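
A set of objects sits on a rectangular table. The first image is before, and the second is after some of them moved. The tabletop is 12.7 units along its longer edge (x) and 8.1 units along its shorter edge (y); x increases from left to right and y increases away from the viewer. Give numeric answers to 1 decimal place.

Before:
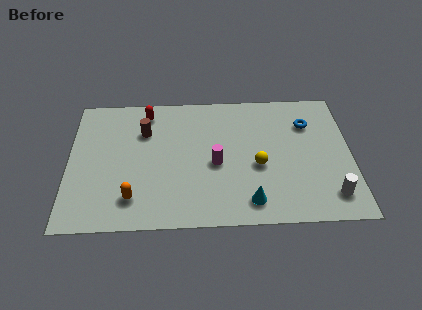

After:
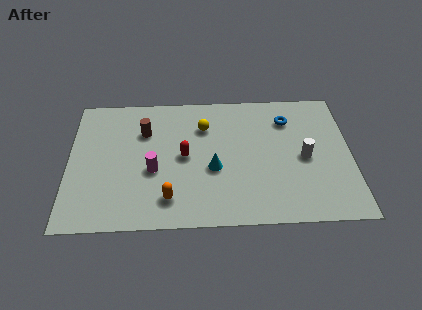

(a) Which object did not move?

the brown cylinder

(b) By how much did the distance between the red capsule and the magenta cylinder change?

-2.9

The distance was about 4.5 in the first image and 1.6 in the second, so they moved 2.9 units closer together.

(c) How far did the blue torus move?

0.9

From (10.8, 5.9) to (9.9, 6.2), the blue torus covered √(0.9² + 0.3²) ≈ 0.9 units.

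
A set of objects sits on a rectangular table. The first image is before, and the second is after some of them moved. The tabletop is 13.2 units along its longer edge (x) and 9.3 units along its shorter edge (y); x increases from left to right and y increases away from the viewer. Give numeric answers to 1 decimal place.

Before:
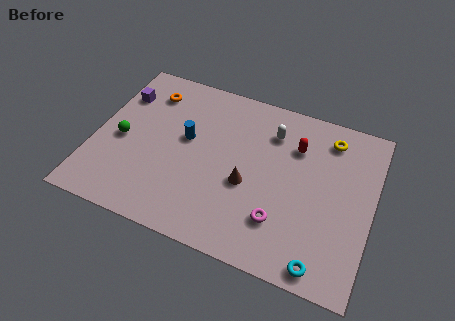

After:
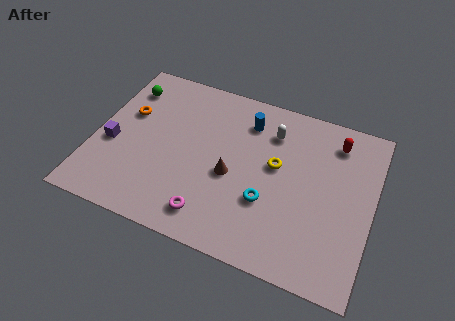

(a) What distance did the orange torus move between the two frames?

1.8

From (2.2, 7.4) to (1.4, 5.8), the orange torus covered √(0.8² + 1.6²) ≈ 1.8 units.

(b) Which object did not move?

the white capsule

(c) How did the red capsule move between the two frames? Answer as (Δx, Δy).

(1.8, 0.9)

The red capsule started near (9.4, 6.7) and ended near (11.2, 7.6).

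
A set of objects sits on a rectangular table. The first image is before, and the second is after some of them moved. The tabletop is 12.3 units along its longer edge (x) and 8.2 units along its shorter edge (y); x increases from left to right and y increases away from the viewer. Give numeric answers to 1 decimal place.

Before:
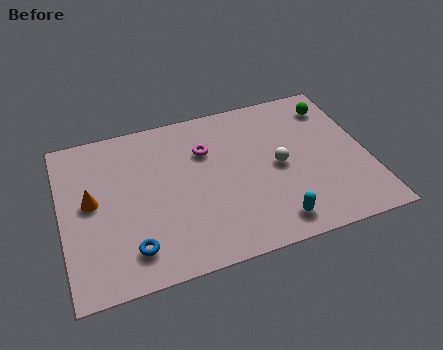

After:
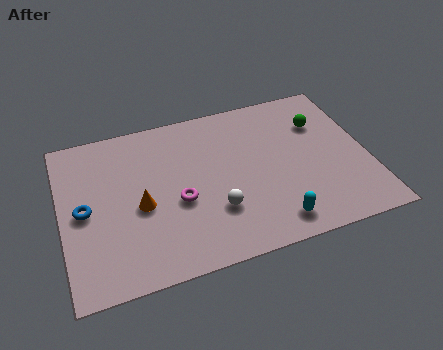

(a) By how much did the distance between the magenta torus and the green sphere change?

+1.1

Before: roughly 5.4 units apart; after: 6.5. That's 1.1 units further apart.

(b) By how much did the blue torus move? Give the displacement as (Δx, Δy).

(-1.7, 2.4)

From the two frames, the blue torus sits at roughly (2.6, 1.6) before and (0.9, 4.0) after.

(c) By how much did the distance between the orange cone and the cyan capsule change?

-2.1

Before: roughly 7.7 units apart; after: 5.6. That's 2.1 units closer together.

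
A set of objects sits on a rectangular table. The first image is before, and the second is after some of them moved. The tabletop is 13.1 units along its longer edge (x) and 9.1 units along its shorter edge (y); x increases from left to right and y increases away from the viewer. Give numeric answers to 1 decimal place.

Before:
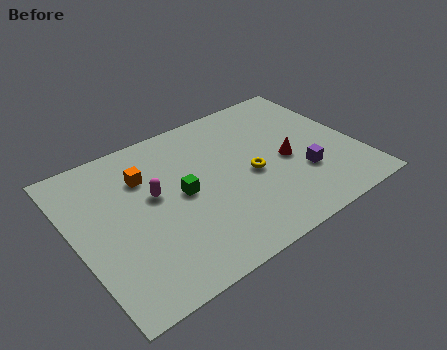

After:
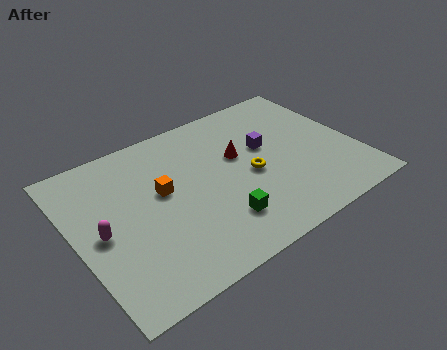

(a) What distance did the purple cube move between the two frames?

2.8

The purple cube moved from about (10.3, 2.9) to (9.1, 5.4), a distance of √(1.2² + 2.5²) ≈ 2.8.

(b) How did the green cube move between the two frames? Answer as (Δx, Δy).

(1.3, -2.4)

From the two frames, the green cube sits at roughly (4.9, 4.6) before and (6.2, 2.2) after.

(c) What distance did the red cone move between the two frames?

2.4

From (9.8, 4.1) to (7.8, 5.5), the red cone covered √(2.0² + 1.4²) ≈ 2.4 units.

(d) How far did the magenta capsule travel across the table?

2.8

The magenta capsule was near (3.7, 5.2) before and (1.1, 4.3) after, so it travelled √(2.6² + 0.9²) ≈ 2.8 units.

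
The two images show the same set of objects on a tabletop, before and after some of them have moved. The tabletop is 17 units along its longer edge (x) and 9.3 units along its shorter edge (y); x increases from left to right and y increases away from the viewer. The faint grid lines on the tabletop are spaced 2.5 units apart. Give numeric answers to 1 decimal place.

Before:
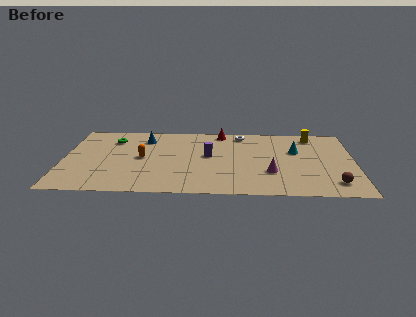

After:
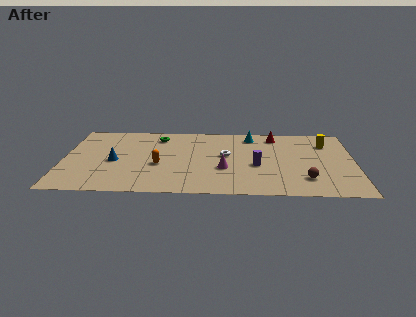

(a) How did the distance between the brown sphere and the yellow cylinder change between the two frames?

-1.4

They were about 6.4 units apart before and 5.0 after — 1.4 units closer together.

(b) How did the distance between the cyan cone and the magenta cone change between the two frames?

+1.5

Before: roughly 3.3 units apart; after: 4.8. That's 1.5 units further apart.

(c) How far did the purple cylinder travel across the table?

3.0

The purple cylinder moved from about (8.5, 5.1) to (11.3, 3.9), a distance of √(2.8² + 1.2²) ≈ 3.0.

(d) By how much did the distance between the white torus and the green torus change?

-3.0

The distance was about 7.7 in the first image and 4.7 in the second, so they moved 3.0 units closer together.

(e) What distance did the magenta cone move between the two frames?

2.7

From (12.1, 3.0) to (9.4, 3.4), the magenta cone covered √(2.7² + 0.4²) ≈ 2.7 units.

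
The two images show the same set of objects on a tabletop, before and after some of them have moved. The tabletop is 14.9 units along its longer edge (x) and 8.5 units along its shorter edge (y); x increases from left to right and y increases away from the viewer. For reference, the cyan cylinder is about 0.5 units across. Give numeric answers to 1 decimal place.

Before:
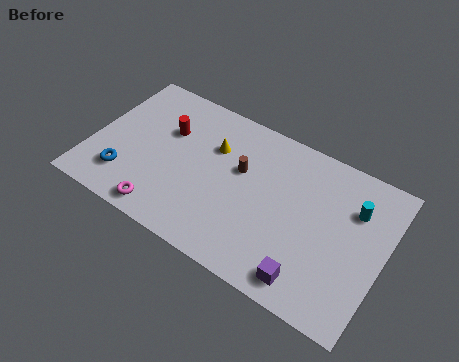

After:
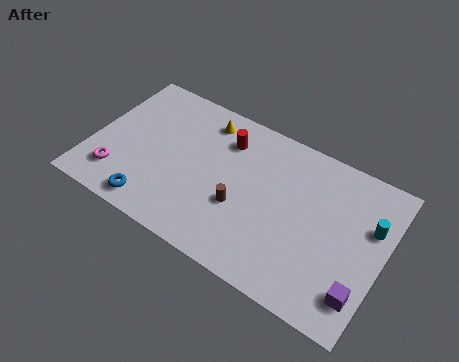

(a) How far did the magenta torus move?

2.8

The magenta torus was near (4.2, 1.0) before and (1.6, 1.9) after, so it travelled √(2.6² + 0.9²) ≈ 2.8 units.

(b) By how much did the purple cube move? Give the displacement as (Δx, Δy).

(2.5, 0.6)

The purple cube started near (11.6, 1.2) and ended near (14.1, 1.8).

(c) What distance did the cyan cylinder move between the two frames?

1.0

From (13.2, 6.0) to (14.1, 5.5), the cyan cylinder covered √(0.9² + 0.5²) ≈ 1.0 units.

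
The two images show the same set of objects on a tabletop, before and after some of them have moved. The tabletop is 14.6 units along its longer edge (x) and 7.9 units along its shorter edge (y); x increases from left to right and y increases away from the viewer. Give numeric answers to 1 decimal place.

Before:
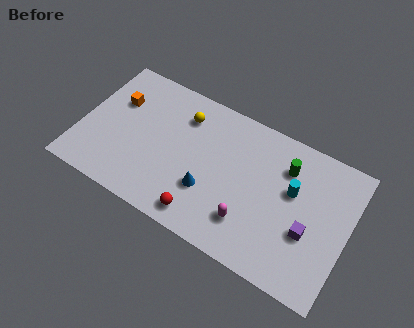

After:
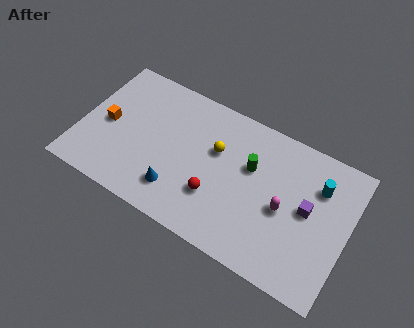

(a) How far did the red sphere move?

1.5

From (7.1, 1.1) to (7.6, 2.5), the red sphere covered √(0.5² + 1.4²) ≈ 1.5 units.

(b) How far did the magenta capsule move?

2.3

The magenta capsule moved from about (9.5, 2.0) to (11.2, 3.6), a distance of √(1.7² + 1.6²) ≈ 2.3.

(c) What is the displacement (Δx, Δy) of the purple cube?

(-0.2, 1.2)

The purple cube was at about (12.6, 3.0) and moved to about (12.4, 4.2).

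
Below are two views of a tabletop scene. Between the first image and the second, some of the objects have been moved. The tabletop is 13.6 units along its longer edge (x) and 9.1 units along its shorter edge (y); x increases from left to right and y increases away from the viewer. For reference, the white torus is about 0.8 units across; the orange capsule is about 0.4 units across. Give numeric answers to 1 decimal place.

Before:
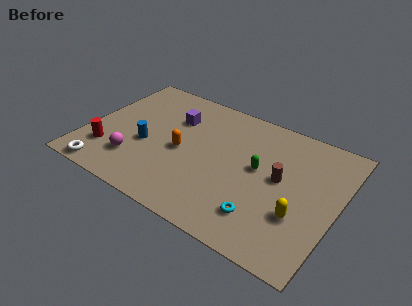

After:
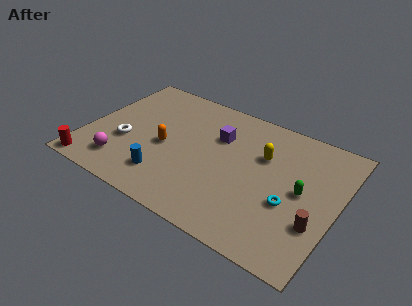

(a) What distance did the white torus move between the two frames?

2.7

The white torus moved from about (1.6, 0.8) to (2.2, 3.4), a distance of √(0.6² + 2.6²) ≈ 2.7.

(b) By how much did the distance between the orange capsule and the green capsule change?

+3.2

Before: roughly 4.2 units apart; after: 7.4. That's 3.2 units further apart.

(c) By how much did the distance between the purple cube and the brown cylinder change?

+0.4

The distance was about 6.3 in the first image and 6.7 in the second, so they moved 0.4 units further apart.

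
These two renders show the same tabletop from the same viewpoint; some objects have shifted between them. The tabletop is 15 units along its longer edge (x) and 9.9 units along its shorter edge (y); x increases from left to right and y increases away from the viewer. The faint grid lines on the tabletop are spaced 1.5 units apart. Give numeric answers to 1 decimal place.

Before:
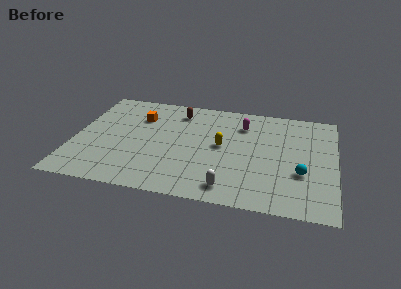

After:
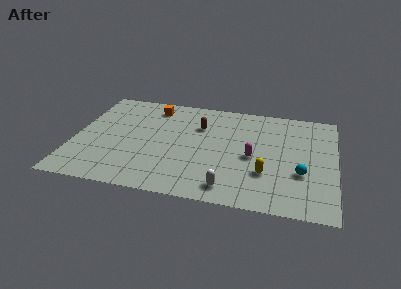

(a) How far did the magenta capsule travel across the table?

3.1

The magenta capsule was near (9.6, 7.5) before and (10.3, 4.5) after, so it travelled √(0.7² + 3.0²) ≈ 3.1 units.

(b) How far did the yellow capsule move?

3.3

The yellow capsule was near (8.5, 5.2) before and (11.1, 3.1) after, so it travelled √(2.6² + 2.1²) ≈ 3.3 units.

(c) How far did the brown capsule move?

1.8

The brown capsule moved from about (5.8, 8.1) to (7.1, 6.9), a distance of √(1.3² + 1.2²) ≈ 1.8.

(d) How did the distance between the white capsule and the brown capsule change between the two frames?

-1.6

The distance was about 7.5 in the first image and 5.9 in the second, so they moved 1.6 units closer together.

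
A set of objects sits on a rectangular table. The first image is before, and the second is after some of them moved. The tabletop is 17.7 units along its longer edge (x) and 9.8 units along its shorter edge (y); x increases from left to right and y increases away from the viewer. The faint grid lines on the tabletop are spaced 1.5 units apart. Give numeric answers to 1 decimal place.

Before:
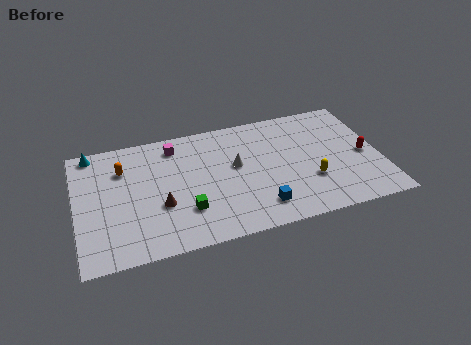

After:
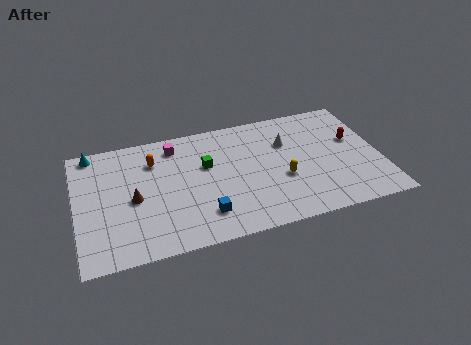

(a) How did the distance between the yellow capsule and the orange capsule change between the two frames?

-3.3

The distance was about 11.4 in the first image and 8.1 in the second, so they moved 3.3 units closer together.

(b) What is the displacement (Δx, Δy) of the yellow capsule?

(-1.6, 0.6)

The yellow capsule started near (13.5, 3.2) and ended near (11.9, 3.8).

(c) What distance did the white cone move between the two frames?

3.3

From (9.3, 5.6) to (12.4, 6.7), the white cone covered √(3.1² + 1.1²) ≈ 3.3 units.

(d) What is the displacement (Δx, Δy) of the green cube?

(1.4, 3.3)

The green cube started near (6.2, 2.8) and ended near (7.6, 6.1).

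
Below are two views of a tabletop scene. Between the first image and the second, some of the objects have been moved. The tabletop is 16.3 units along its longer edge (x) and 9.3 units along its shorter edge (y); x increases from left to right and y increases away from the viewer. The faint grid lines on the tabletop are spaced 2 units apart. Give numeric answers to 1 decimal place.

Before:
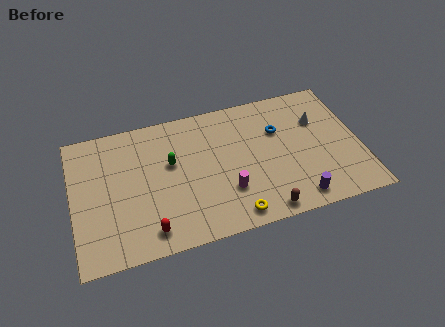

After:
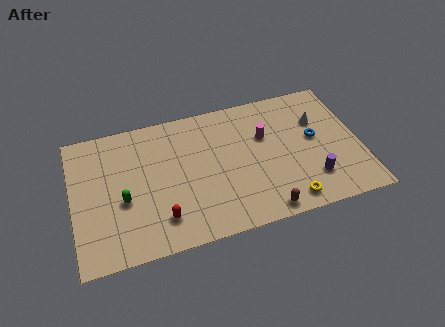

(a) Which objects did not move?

the white cone and the brown capsule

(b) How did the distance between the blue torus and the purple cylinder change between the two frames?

-2.2

The distance was about 5.0 in the first image and 2.8 in the second, so they moved 2.2 units closer together.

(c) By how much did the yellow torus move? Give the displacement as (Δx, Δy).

(3.1, 0.1)

From the two frames, the yellow torus sits at roughly (8.8, 1.1) before and (11.9, 1.2) after.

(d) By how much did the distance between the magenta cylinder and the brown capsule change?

+2.4

Before: roughly 2.7 units apart; after: 5.1. That's 2.4 units further apart.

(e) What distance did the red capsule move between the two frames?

0.9

From (4.1, 1.4) to (4.8, 2.0), the red capsule covered √(0.7² + 0.6²) ≈ 0.9 units.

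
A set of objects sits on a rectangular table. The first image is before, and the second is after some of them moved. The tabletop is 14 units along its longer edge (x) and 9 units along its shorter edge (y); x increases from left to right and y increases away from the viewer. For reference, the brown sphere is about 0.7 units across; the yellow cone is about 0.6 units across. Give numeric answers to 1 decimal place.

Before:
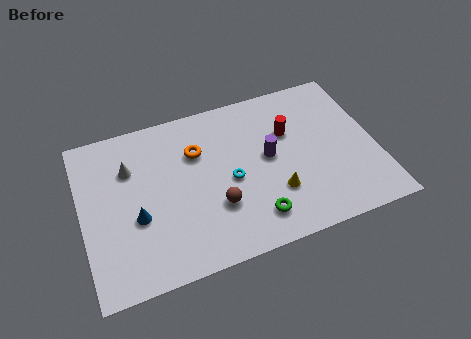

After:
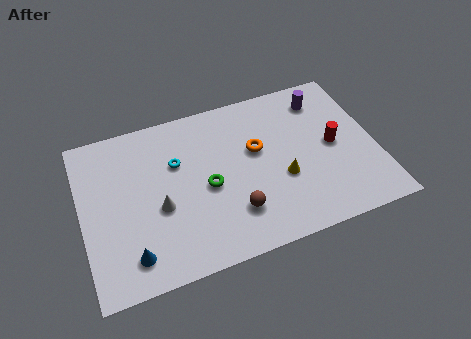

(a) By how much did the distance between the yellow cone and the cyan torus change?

+3.0

Before: roughly 2.4 units apart; after: 5.4. That's 3.0 units further apart.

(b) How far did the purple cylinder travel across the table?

3.8

The purple cylinder was near (8.9, 4.8) before and (11.8, 7.3) after, so it travelled √(2.9² + 2.5²) ≈ 3.8 units.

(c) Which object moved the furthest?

the purple cylinder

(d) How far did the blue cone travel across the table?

1.9

The blue cone moved from about (2.5, 3.5) to (2.1, 1.6), a distance of √(0.4² + 1.9²) ≈ 1.9.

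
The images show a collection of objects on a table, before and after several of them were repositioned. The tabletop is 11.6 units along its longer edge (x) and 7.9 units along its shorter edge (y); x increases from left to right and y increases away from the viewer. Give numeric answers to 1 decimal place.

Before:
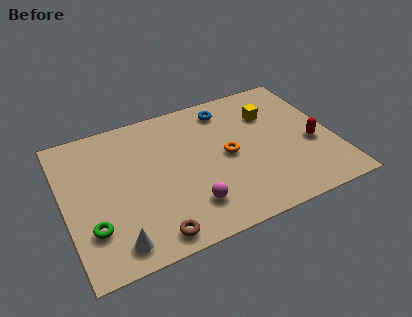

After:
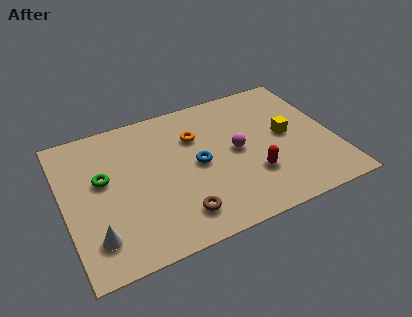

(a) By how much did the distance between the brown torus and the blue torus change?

-4.3

They were about 6.9 units apart before and 2.6 after — 4.3 units closer together.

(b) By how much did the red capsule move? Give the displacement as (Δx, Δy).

(-2.7, -0.8)

The red capsule started near (10.6, 3.2) and ended near (7.9, 2.4).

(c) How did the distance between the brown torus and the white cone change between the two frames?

+2.0

They were about 1.5 units apart before and 3.5 after — 2.0 units further apart.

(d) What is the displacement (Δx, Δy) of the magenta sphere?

(2.3, 2.2)

The magenta sphere was at about (5.1, 1.8) and moved to about (7.4, 4.0).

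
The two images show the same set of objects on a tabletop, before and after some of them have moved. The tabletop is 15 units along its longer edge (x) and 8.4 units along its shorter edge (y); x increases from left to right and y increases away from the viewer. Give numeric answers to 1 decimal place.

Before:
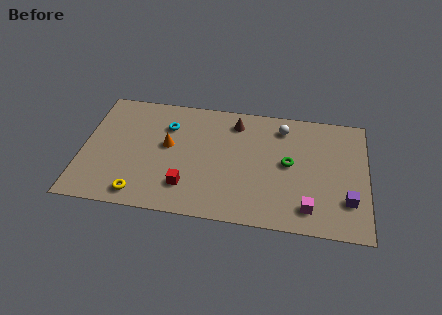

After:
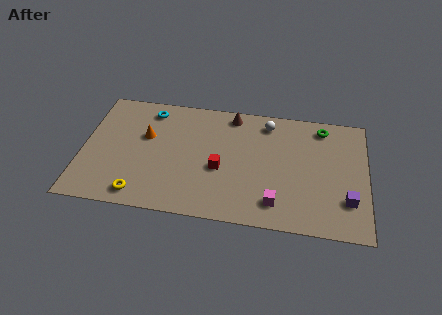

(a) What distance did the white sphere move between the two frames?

0.8

The white sphere was near (10.5, 6.9) before and (9.7, 7.1) after, so it travelled √(0.8² + 0.2²) ≈ 0.8 units.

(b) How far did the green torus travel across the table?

3.3

From (10.9, 4.4) to (12.6, 7.2), the green torus covered √(1.7² + 2.8²) ≈ 3.3 units.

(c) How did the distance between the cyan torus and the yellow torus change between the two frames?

+0.9

The distance was about 5.1 in the first image and 6.0 in the second, so they moved 0.9 units further apart.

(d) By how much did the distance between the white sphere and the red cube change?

-2.6

They were about 6.9 units apart before and 4.3 after — 2.6 units closer together.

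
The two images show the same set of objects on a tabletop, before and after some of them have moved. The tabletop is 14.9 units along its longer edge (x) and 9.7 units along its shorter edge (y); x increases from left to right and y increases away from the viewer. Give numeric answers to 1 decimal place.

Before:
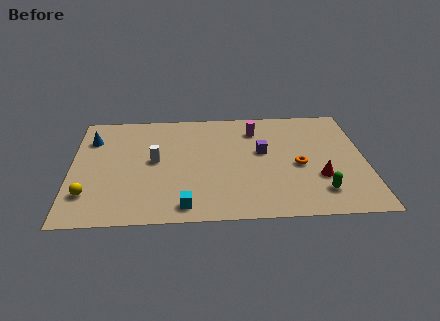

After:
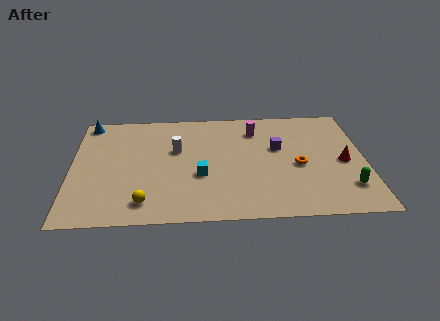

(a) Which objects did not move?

the orange torus and the magenta cylinder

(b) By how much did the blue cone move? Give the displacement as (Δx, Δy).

(-0.2, 1.5)

The blue cone started near (1.0, 7.2) and ended near (0.8, 8.7).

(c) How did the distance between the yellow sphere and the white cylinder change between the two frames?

+0.4

Before: roughly 4.3 units apart; after: 4.7. That's 0.4 units further apart.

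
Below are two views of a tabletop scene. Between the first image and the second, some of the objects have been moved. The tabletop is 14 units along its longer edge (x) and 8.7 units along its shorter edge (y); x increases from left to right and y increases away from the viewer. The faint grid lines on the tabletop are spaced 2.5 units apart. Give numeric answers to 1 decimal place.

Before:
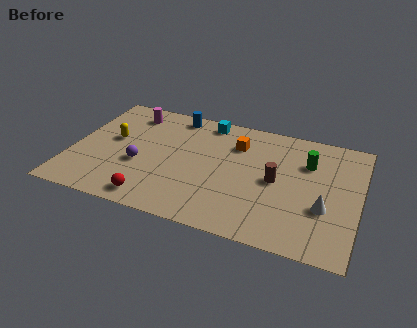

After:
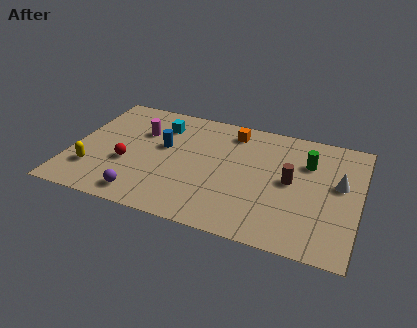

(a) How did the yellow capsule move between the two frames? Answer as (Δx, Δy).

(-0.7, -2.6)

From the two frames, the yellow capsule sits at roughly (1.9, 4.9) before and (1.2, 2.3) after.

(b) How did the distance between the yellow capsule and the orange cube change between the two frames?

+1.9

They were about 6.2 units apart before and 8.1 after — 1.9 units further apart.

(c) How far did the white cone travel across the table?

2.0

The white cone was near (12.4, 3.1) before and (13.0, 5.0) after, so it travelled √(0.6² + 1.9²) ≈ 2.0 units.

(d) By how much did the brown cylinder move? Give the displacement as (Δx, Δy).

(0.7, 0.2)

From the two frames, the brown cylinder sits at roughly (10.0, 4.3) before and (10.7, 4.5) after.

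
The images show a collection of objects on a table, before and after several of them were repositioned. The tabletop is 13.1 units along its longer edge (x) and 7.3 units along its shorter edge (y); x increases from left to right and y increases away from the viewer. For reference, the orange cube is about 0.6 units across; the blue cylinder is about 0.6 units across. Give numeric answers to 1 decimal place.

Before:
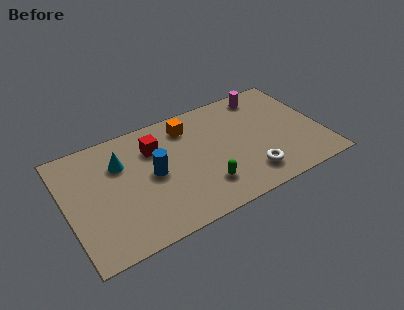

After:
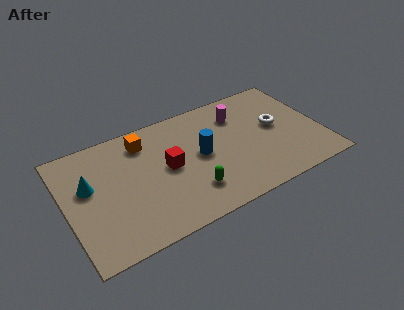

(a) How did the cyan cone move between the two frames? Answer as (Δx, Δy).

(-1.7, -0.7)

The cyan cone started near (2.9, 5.1) and ended near (1.2, 4.4).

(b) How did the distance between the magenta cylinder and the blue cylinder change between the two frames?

-3.9

The distance was about 6.7 in the first image and 2.8 in the second, so they moved 3.9 units closer together.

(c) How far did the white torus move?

3.1

The white torus moved from about (9.1, 1.5) to (10.9, 4.0), a distance of √(1.8² + 2.5²) ≈ 3.1.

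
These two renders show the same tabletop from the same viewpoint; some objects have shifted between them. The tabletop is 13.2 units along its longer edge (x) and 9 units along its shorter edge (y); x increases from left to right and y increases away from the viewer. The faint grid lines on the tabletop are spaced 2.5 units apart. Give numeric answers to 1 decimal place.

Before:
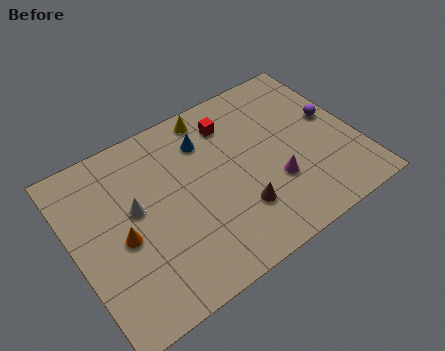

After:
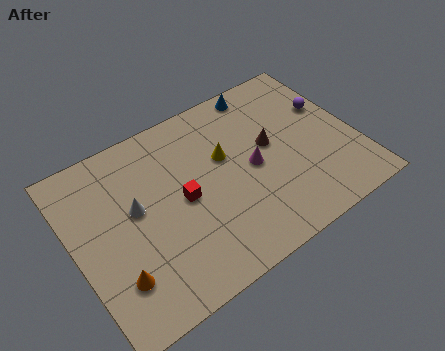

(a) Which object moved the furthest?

the red cube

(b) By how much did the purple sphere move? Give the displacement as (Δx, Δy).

(0.0, 0.7)

The purple sphere was at about (12.3, 5.0) and moved to about (12.3, 5.7).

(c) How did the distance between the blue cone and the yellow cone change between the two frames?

+2.2

Before: roughly 1.3 units apart; after: 3.5. That's 2.2 units further apart.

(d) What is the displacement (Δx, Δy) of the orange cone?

(-0.6, -1.7)

The orange cone started near (2.1, 4.0) and ended near (1.5, 2.3).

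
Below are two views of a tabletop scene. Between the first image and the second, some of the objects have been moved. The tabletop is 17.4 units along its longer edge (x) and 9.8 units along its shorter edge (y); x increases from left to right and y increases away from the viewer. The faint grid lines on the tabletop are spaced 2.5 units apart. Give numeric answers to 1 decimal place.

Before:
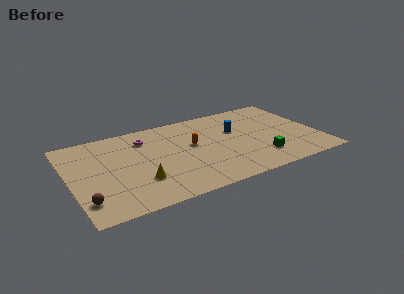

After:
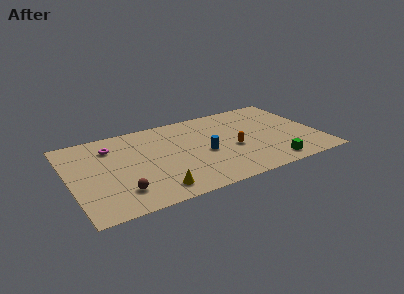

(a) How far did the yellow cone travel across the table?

1.7

The yellow cone was near (4.6, 2.9) before and (5.5, 1.5) after, so it travelled √(0.9² + 1.4²) ≈ 1.7 units.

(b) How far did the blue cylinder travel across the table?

3.1

The blue cylinder was near (11.8, 6.2) before and (9.3, 4.3) after, so it travelled √(2.5² + 1.9²) ≈ 3.1 units.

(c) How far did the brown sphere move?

2.4

The brown sphere was near (0.8, 2.1) before and (3.2, 2.2) after, so it travelled √(2.4² + 0.1²) ≈ 2.4 units.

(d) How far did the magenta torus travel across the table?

2.4

The magenta torus was near (5.5, 7.6) before and (3.1, 7.5) after, so it travelled √(2.4² + 0.1²) ≈ 2.4 units.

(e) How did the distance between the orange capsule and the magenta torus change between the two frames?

+5.2

The distance was about 3.7 in the first image and 8.9 in the second, so they moved 5.2 units further apart.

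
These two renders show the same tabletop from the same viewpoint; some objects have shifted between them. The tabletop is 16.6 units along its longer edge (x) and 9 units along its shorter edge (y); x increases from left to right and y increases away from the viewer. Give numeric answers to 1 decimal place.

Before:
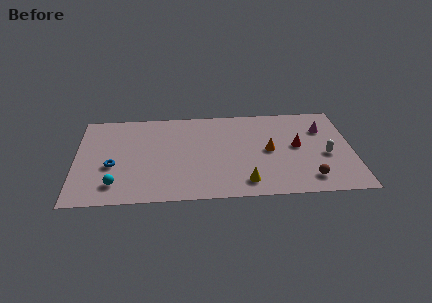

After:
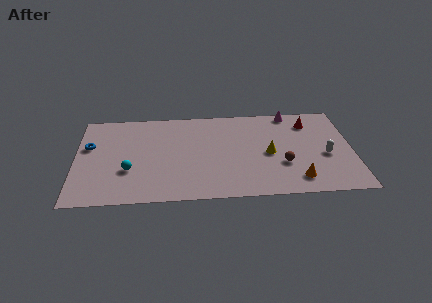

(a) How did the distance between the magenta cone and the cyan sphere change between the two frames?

-2.3

The distance was about 13.3 in the first image and 11.0 in the second, so they moved 2.3 units closer together.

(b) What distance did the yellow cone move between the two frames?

3.1

The yellow cone moved from about (10.1, 1.5) to (11.6, 4.2), a distance of √(1.5² + 2.7²) ≈ 3.1.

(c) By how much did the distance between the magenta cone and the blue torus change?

-0.5

Before: roughly 13.0 units apart; after: 12.5. That's 0.5 units closer together.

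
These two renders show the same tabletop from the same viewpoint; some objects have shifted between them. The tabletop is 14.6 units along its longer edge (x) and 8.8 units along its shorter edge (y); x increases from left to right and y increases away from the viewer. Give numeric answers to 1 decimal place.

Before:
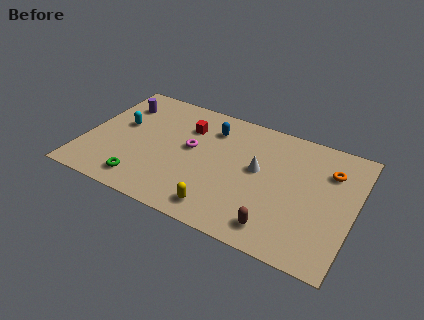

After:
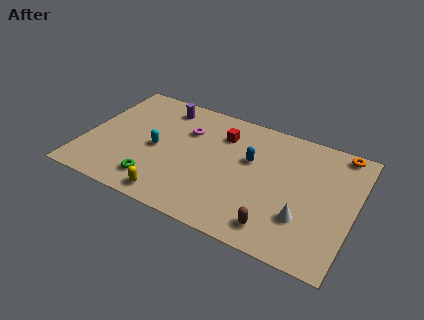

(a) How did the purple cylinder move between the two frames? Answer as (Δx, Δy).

(2.3, 0.7)

The purple cylinder was at about (1.5, 6.7) and moved to about (3.8, 7.4).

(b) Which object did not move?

the brown capsule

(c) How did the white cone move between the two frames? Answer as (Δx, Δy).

(2.7, -2.3)

The white cone was at about (9.4, 4.9) and moved to about (12.1, 2.6).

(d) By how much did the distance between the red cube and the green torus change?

+0.4

The distance was about 5.3 in the first image and 5.7 in the second, so they moved 0.4 units further apart.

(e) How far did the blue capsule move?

2.7

The blue capsule moved from about (6.6, 6.8) to (8.9, 5.4), a distance of √(2.3² + 1.4²) ≈ 2.7.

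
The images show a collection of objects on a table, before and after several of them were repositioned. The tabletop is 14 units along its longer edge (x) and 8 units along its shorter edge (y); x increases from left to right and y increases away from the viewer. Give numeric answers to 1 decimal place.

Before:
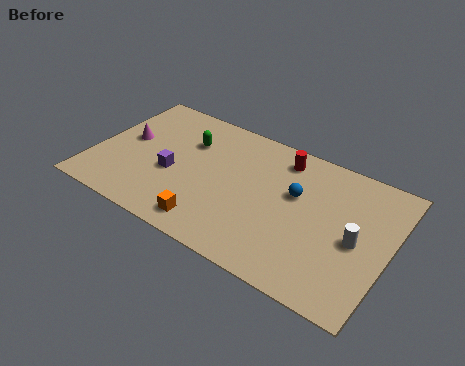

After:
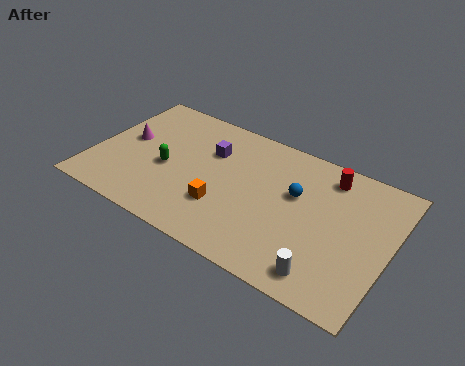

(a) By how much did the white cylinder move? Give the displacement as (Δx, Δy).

(-1.1, -2.5)

The white cylinder started near (12.5, 3.7) and ended near (11.4, 1.2).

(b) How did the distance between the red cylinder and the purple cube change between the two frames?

-0.3

Before: roughly 5.9 units apart; after: 5.6. That's 0.3 units closer together.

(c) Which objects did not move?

the magenta cone and the blue sphere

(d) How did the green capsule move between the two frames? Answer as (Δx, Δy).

(-0.7, -2.1)

The green capsule started near (4.2, 5.6) and ended near (3.5, 3.5).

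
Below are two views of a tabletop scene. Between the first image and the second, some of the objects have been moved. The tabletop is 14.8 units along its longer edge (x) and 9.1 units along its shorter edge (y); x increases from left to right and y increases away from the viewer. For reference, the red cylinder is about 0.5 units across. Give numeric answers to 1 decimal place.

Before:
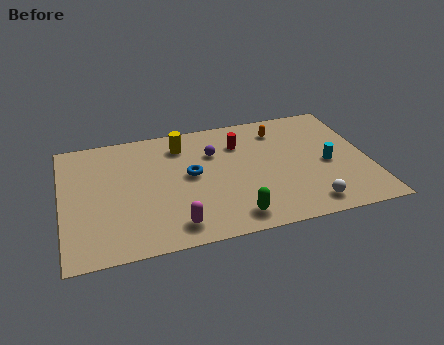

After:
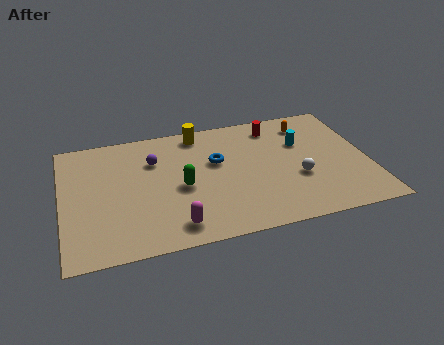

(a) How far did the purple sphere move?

2.9

The purple sphere moved from about (7.4, 6.3) to (4.5, 6.4), a distance of √(2.9² + 0.1²) ≈ 2.9.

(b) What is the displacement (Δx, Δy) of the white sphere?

(-0.3, 2.1)

The white sphere started near (11.6, 1.3) and ended near (11.3, 3.4).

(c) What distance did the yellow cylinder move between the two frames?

1.1

From (5.9, 7.3) to (6.8, 8.0), the yellow cylinder covered √(0.9² + 0.7²) ≈ 1.1 units.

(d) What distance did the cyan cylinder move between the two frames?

2.2

The cyan cylinder was near (12.8, 4.1) before and (11.7, 6.0) after, so it travelled √(1.1² + 1.9²) ≈ 2.2 units.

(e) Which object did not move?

the magenta capsule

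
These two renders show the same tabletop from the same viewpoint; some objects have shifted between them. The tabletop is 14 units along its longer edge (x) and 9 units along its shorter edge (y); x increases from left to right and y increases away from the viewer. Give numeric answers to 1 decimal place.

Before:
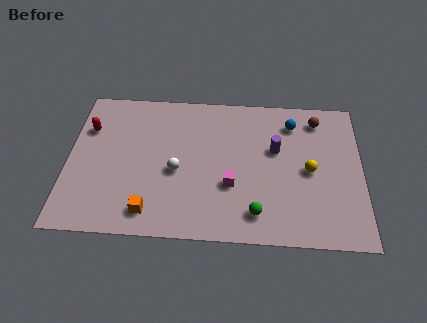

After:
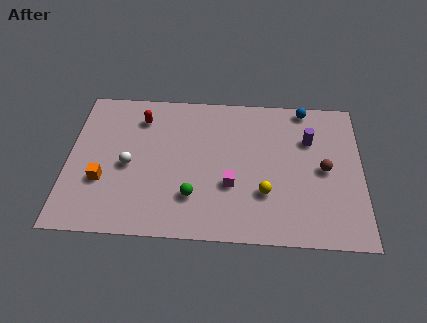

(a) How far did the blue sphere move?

1.2

The blue sphere moved from about (10.7, 7.2) to (11.3, 8.2), a distance of √(0.6² + 1.0²) ≈ 1.2.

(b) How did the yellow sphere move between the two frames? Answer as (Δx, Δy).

(-2.1, -1.5)

From the two frames, the yellow sphere sits at roughly (11.5, 4.3) before and (9.4, 2.8) after.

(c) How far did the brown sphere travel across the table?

3.1

From (11.9, 7.5) to (12.2, 4.4), the brown sphere covered √(0.3² + 3.1²) ≈ 3.1 units.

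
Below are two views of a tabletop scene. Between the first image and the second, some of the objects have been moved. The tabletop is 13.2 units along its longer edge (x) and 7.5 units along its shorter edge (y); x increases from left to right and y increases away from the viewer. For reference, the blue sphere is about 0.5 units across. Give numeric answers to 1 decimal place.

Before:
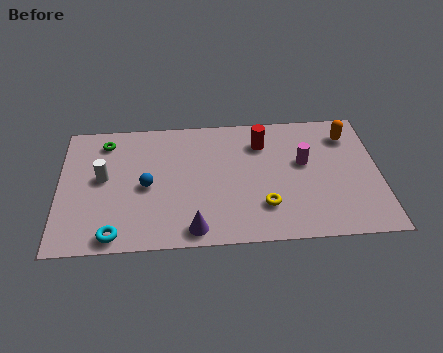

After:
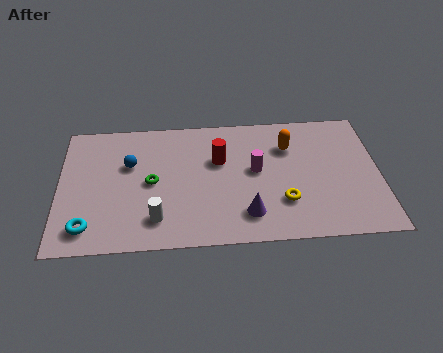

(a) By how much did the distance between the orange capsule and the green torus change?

-4.2

They were about 10.1 units apart before and 5.9 after — 4.2 units closer together.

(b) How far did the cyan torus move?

1.2

The cyan torus was near (2.3, 0.8) before and (1.2, 1.3) after, so it travelled √(1.1² + 0.5²) ≈ 1.2 units.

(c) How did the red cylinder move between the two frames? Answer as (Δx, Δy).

(-1.8, -0.9)

The red cylinder was at about (8.4, 5.7) and moved to about (6.6, 4.8).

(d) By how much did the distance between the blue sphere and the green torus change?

-1.8

Before: roughly 3.2 units apart; after: 1.4. That's 1.8 units closer together.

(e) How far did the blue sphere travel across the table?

1.5

The blue sphere was near (3.6, 3.5) before and (2.9, 4.8) after, so it travelled √(0.7² + 1.3²) ≈ 1.5 units.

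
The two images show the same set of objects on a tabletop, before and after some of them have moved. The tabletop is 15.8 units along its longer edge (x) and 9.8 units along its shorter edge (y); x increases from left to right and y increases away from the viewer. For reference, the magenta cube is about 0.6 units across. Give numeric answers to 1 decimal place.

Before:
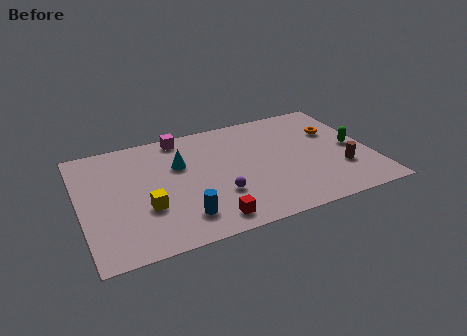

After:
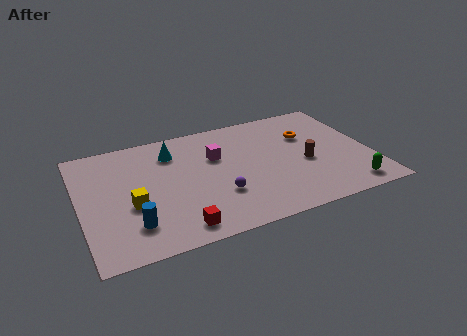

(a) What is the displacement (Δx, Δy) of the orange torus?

(-1.5, 0.1)

From the two frames, the orange torus sits at roughly (14.1, 6.5) before and (12.6, 6.6) after.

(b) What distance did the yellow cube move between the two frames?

0.9

From (3.4, 3.4) to (2.7, 3.9), the yellow cube covered √(0.7² + 0.5²) ≈ 0.9 units.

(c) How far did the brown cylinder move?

2.2

The brown cylinder moved from about (14.0, 3.0) to (12.2, 4.2), a distance of √(1.8² + 1.2²) ≈ 2.2.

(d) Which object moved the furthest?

the green capsule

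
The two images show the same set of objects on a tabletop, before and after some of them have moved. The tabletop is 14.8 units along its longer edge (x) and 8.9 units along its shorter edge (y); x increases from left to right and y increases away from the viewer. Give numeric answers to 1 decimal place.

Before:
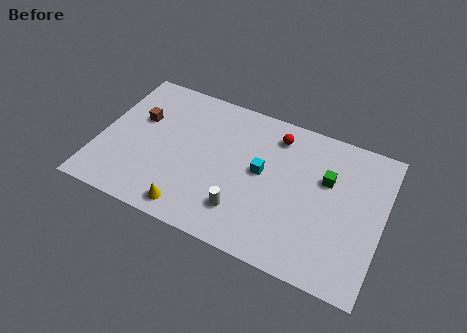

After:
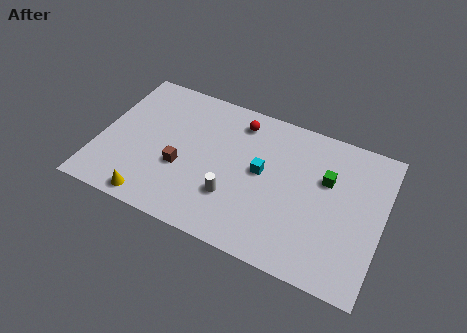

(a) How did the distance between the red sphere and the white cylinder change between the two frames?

-0.6

They were about 5.3 units apart before and 4.7 after — 0.6 units closer together.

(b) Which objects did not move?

the green cube and the cyan cube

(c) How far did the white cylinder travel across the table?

0.8

The white cylinder was near (7.8, 2.1) before and (7.2, 2.7) after, so it travelled √(0.6² + 0.6²) ≈ 0.8 units.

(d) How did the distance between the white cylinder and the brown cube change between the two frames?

-4.0

The distance was about 6.9 in the first image and 2.9 in the second, so they moved 4.0 units closer together.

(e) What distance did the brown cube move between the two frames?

3.3

The brown cube was near (1.9, 5.6) before and (4.4, 3.4) after, so it travelled √(2.5² + 2.2²) ≈ 3.3 units.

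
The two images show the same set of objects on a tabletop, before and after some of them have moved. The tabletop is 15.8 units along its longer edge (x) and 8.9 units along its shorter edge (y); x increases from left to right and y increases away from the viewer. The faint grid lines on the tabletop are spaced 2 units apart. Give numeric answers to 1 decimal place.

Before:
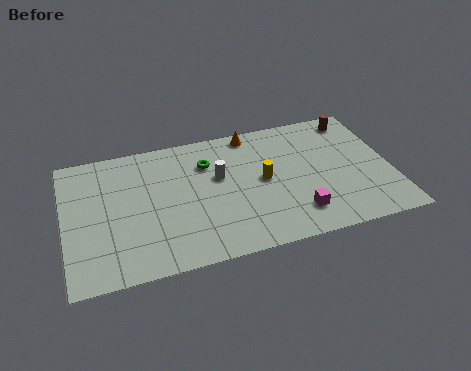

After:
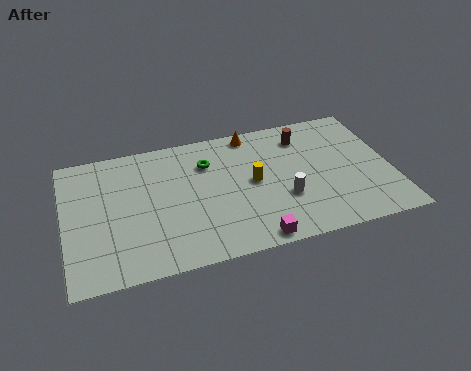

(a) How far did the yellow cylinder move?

0.5

From (9.6, 4.6) to (9.1, 4.6), the yellow cylinder covered √(0.5² + 0.0²) ≈ 0.5 units.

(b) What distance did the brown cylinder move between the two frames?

2.7

The brown cylinder was near (14.4, 7.7) before and (11.8, 7.1) after, so it travelled √(2.6² + 0.6²) ≈ 2.7 units.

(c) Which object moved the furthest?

the white cylinder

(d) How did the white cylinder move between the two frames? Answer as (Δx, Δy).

(3.0, -2.3)

From the two frames, the white cylinder sits at roughly (7.5, 5.4) before and (10.5, 3.1) after.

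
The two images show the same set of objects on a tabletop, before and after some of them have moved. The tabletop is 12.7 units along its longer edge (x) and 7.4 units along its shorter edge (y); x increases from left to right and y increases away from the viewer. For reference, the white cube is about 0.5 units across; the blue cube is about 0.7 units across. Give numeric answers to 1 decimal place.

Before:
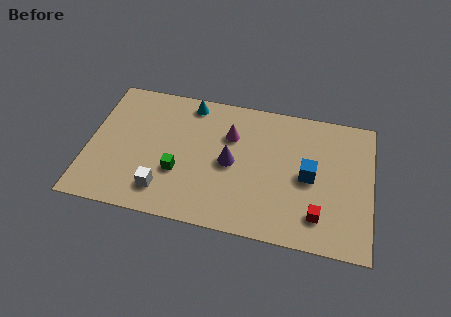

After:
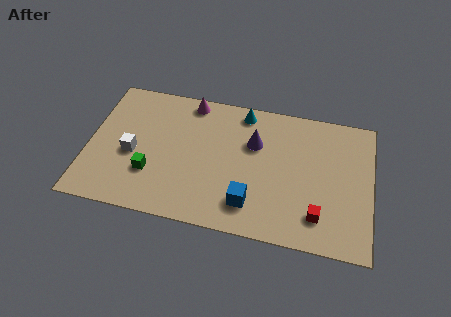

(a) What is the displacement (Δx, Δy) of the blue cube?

(-2.5, -2.0)

From the two frames, the blue cube sits at roughly (9.9, 3.6) before and (7.4, 1.6) after.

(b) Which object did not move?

the red cube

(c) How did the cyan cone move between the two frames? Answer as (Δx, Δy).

(2.4, 0.0)

The cyan cone was at about (4.4, 6.5) and moved to about (6.8, 6.5).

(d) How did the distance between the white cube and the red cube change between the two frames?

+1.7

They were about 6.9 units apart before and 8.6 after — 1.7 units further apart.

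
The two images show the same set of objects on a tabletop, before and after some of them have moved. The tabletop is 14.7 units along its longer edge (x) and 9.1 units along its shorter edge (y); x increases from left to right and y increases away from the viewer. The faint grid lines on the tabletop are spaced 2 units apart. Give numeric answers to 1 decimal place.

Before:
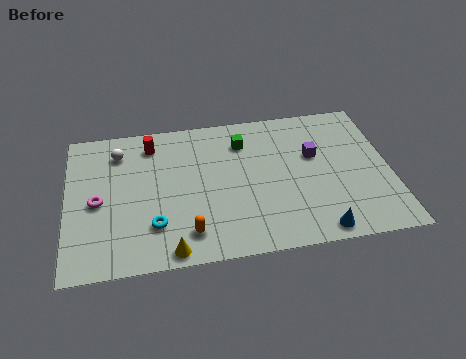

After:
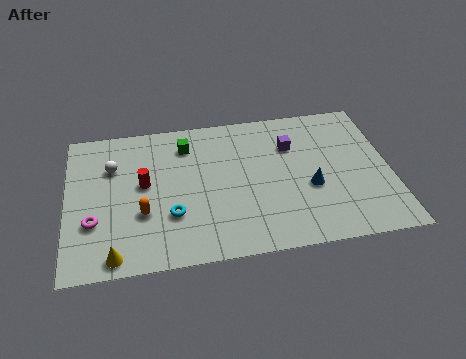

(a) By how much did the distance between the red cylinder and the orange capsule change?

-4.2

Before: roughly 6.0 units apart; after: 1.8. That's 4.2 units closer together.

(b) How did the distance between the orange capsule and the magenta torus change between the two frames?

-2.5

They were about 4.7 units apart before and 2.2 after — 2.5 units closer together.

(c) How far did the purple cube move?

1.3

From (11.3, 5.6) to (10.3, 6.4), the purple cube covered √(1.0² + 0.8²) ≈ 1.3 units.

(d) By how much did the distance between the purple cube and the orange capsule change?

+0.5

The distance was about 7.1 in the first image and 7.6 in the second, so they moved 0.5 units further apart.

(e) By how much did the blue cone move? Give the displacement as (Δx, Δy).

(-0.2, 2.7)

The blue cone was at about (11.2, 0.9) and moved to about (11.0, 3.6).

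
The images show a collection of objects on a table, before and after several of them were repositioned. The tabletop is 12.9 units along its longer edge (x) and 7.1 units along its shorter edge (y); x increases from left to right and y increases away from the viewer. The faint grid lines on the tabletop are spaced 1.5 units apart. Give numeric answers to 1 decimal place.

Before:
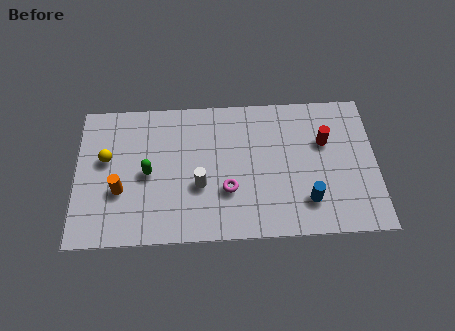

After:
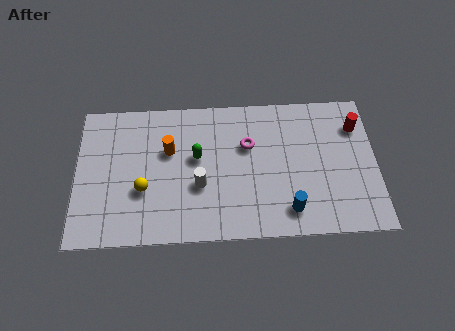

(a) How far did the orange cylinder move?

2.8

The orange cylinder moved from about (1.9, 2.6) to (4.0, 4.5), a distance of √(2.1² + 1.9²) ≈ 2.8.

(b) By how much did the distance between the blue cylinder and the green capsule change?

-2.2

The distance was about 7.0 in the first image and 4.8 in the second, so they moved 2.2 units closer together.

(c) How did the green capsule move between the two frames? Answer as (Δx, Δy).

(2.1, 0.7)

From the two frames, the green capsule sits at roughly (3.1, 3.4) before and (5.2, 4.1) after.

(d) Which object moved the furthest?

the orange cylinder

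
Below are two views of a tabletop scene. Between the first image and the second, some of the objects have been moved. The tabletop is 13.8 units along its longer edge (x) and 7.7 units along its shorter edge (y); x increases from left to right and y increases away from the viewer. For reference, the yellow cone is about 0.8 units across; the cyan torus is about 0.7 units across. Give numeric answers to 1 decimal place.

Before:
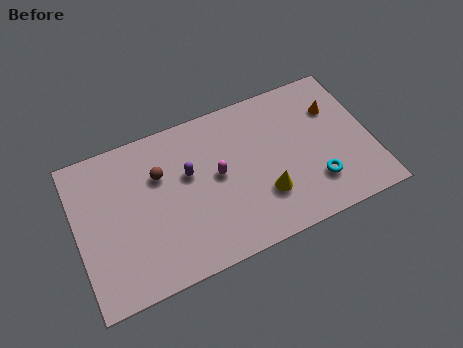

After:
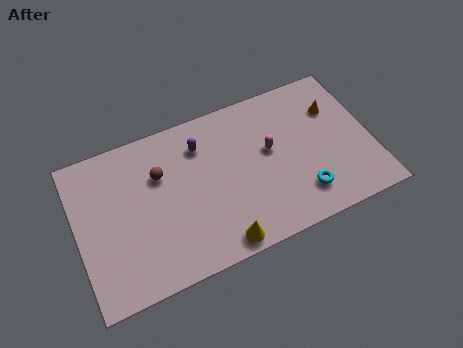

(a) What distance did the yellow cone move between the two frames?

2.7

The yellow cone was near (8.6, 2.3) before and (6.3, 0.8) after, so it travelled √(2.3² + 1.5²) ≈ 2.7 units.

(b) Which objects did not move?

the orange cone and the brown sphere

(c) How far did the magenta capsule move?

2.5

From (6.6, 4.1) to (9.1, 4.4), the magenta capsule covered √(2.5² + 0.3²) ≈ 2.5 units.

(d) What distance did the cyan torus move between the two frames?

0.8

From (11.0, 2.0) to (10.3, 1.7), the cyan torus covered √(0.7² + 0.3²) ≈ 0.8 units.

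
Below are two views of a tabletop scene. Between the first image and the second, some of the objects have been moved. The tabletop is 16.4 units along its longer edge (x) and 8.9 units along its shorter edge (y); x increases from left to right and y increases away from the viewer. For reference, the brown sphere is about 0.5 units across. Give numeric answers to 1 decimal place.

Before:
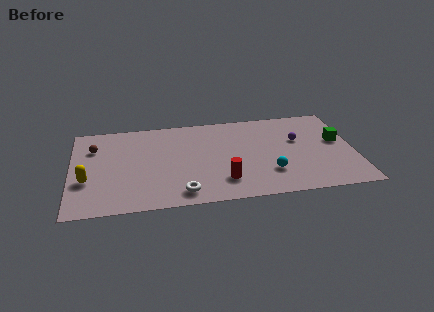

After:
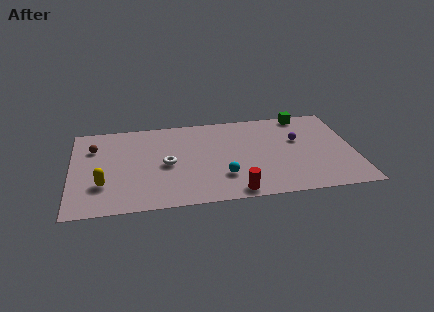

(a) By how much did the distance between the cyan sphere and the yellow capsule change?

-3.6

They were about 10.5 units apart before and 6.9 after — 3.6 units closer together.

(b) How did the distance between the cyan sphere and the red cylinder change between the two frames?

-1.0

Before: roughly 2.7 units apart; after: 1.7. That's 1.0 units closer together.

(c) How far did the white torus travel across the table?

3.0

The white torus moved from about (6.3, 1.3) to (5.5, 4.2), a distance of √(0.8² + 2.9²) ≈ 3.0.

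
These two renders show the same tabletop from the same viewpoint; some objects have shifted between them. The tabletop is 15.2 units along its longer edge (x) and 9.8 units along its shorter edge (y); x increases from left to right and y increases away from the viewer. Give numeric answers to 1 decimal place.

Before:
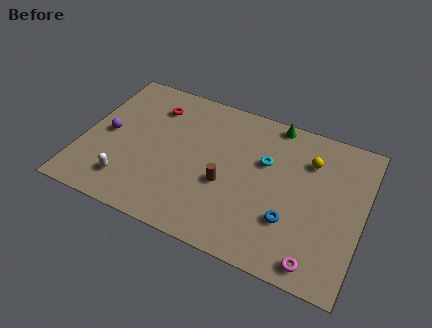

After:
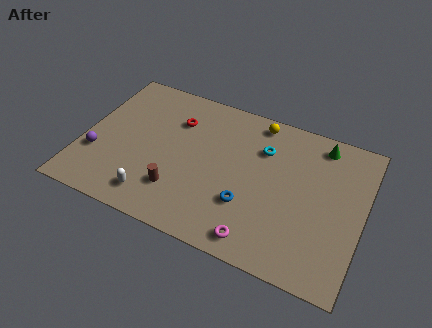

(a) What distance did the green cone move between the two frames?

2.6

The green cone was near (10.0, 9.0) before and (12.6, 8.5) after, so it travelled √(2.6² + 0.5²) ≈ 2.6 units.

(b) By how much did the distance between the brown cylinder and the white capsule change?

-3.9

They were about 5.4 units apart before and 1.5 after — 3.9 units closer together.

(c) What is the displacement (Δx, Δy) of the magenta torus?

(-3.1, 0.1)

The magenta torus started near (13.1, 1.1) and ended near (10.0, 1.2).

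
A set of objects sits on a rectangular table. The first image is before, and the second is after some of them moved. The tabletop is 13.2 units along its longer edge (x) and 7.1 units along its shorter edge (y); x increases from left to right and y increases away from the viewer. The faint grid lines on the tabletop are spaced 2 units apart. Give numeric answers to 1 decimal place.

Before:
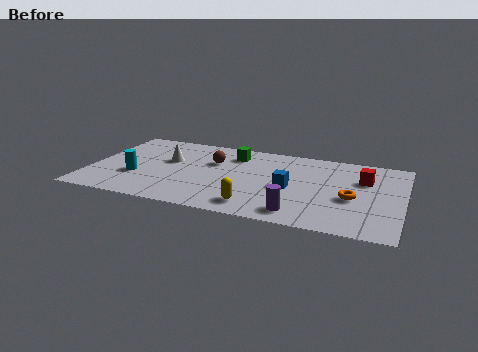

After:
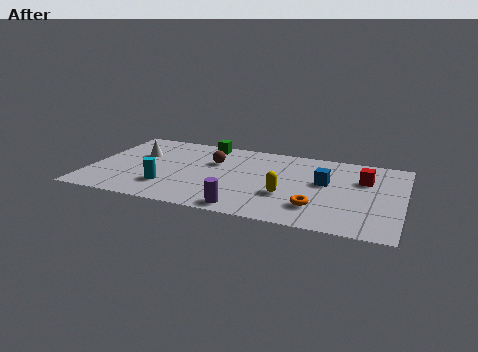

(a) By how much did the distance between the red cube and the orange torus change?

+1.7

The distance was about 1.8 in the first image and 3.5 in the second, so they moved 1.7 units further apart.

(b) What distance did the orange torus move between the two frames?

1.8

The orange torus moved from about (11.1, 3.0) to (9.7, 1.8), a distance of √(1.4² + 1.2²) ≈ 1.8.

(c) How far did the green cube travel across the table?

1.5

The green cube was near (5.9, 5.6) before and (4.6, 6.3) after, so it travelled √(1.3² + 0.7²) ≈ 1.5 units.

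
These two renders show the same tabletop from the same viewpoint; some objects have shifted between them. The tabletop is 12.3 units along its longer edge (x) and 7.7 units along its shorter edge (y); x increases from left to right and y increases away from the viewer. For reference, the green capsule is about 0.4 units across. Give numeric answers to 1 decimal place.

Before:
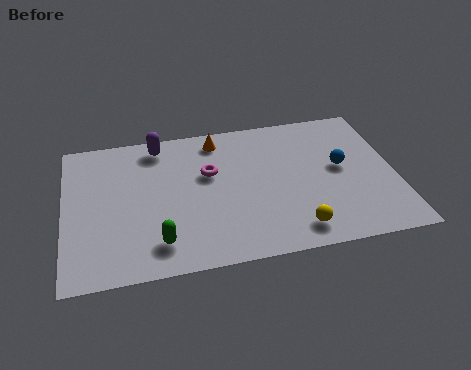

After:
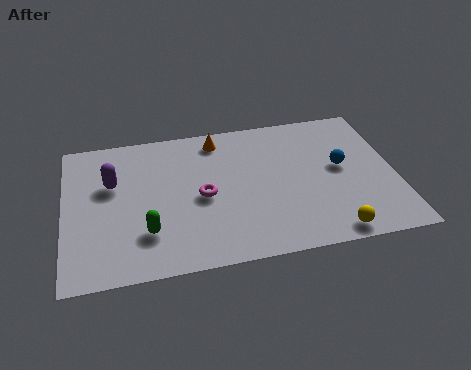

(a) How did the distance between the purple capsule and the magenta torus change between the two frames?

+0.9

The distance was about 2.6 in the first image and 3.5 in the second, so they moved 0.9 units further apart.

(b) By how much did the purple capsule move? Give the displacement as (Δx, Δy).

(-1.8, -1.8)

From the two frames, the purple capsule sits at roughly (3.6, 6.7) before and (1.8, 4.9) after.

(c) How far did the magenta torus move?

1.2

The magenta torus was near (5.4, 4.8) before and (5.1, 3.6) after, so it travelled √(0.3² + 1.2²) ≈ 1.2 units.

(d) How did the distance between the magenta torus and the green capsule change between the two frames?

-1.3

Before: roughly 3.9 units apart; after: 2.6. That's 1.3 units closer together.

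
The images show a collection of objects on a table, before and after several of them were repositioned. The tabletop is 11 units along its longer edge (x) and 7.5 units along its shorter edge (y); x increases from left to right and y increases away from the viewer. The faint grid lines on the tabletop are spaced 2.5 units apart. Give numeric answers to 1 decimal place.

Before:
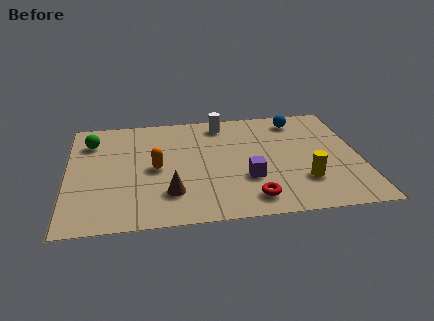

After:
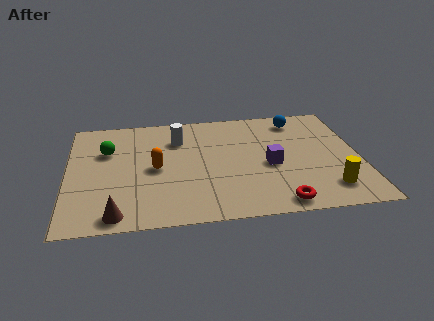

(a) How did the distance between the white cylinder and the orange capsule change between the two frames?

-1.7

Before: roughly 3.8 units apart; after: 2.1. That's 1.7 units closer together.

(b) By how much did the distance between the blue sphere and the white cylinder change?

+1.8

They were about 2.9 units apart before and 4.7 after — 1.8 units further apart.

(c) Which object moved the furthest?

the brown cone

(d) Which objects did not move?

the blue sphere and the orange capsule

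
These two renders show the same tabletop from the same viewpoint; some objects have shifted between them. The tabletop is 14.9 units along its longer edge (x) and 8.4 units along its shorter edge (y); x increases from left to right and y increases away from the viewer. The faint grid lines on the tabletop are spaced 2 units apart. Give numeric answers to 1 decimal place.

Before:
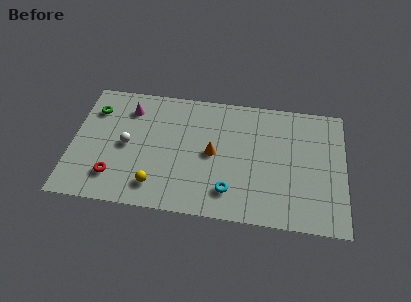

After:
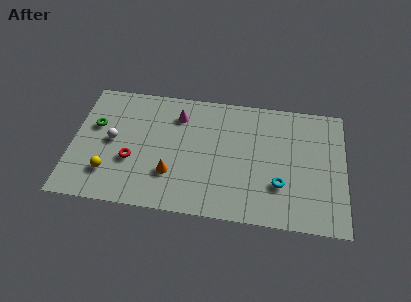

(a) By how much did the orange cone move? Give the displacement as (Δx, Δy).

(-2.2, -1.7)

The orange cone started near (7.7, 4.2) and ended near (5.5, 2.5).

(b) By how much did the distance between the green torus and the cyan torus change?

+1.7

They were about 8.8 units apart before and 10.5 after — 1.7 units further apart.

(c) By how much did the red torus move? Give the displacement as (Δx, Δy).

(0.9, 1.2)

The red torus was at about (2.4, 1.9) and moved to about (3.3, 3.1).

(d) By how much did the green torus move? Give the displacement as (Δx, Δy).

(0.1, -1.1)

From the two frames, the green torus sits at roughly (1.1, 6.3) before and (1.2, 5.2) after.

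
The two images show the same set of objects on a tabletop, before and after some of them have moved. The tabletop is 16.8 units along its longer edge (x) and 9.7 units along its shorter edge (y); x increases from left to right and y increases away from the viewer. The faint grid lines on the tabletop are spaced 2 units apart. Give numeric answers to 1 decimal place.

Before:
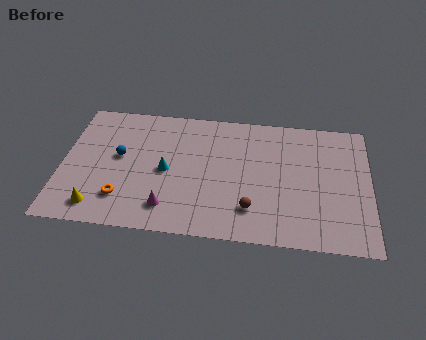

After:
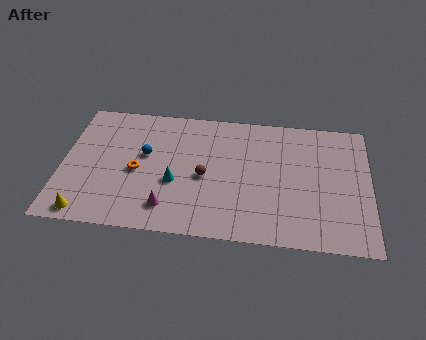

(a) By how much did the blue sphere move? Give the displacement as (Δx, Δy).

(1.4, 0.3)

From the two frames, the blue sphere sits at roughly (3.1, 5.4) before and (4.5, 5.7) after.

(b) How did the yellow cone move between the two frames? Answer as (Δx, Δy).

(-0.6, -0.5)

The yellow cone started near (2.1, 1.5) and ended near (1.5, 1.0).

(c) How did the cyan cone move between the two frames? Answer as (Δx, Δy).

(0.5, -0.8)

The cyan cone was at about (5.7, 4.6) and moved to about (6.2, 3.8).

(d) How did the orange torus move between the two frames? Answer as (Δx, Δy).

(0.7, 2.1)

From the two frames, the orange torus sits at roughly (3.4, 2.3) before and (4.1, 4.4) after.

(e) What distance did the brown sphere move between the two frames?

3.3

From (10.4, 2.3) to (7.8, 4.4), the brown sphere covered √(2.6² + 2.1²) ≈ 3.3 units.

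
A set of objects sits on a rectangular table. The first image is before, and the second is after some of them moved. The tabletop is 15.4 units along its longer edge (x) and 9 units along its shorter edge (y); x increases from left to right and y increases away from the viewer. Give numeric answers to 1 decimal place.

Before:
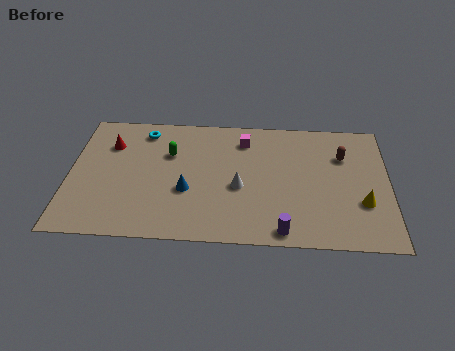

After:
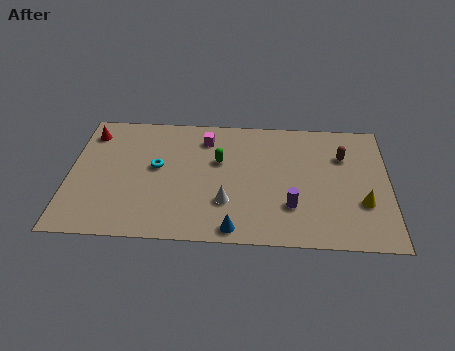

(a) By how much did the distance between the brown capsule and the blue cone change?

-0.5

The distance was about 8.0 in the first image and 7.5 in the second, so they moved 0.5 units closer together.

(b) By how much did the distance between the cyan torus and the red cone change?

+2.1

The distance was about 1.9 in the first image and 4.0 in the second, so they moved 2.1 units further apart.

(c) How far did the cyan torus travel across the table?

2.7

From (3.5, 7.6) to (4.2, 5.0), the cyan torus covered √(0.7² + 2.6²) ≈ 2.7 units.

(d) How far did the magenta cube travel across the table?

1.9

From (8.4, 7.2) to (6.5, 7.2), the magenta cube covered √(1.9² + 0.0²) ≈ 1.9 units.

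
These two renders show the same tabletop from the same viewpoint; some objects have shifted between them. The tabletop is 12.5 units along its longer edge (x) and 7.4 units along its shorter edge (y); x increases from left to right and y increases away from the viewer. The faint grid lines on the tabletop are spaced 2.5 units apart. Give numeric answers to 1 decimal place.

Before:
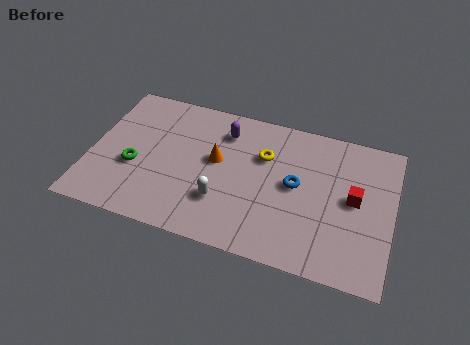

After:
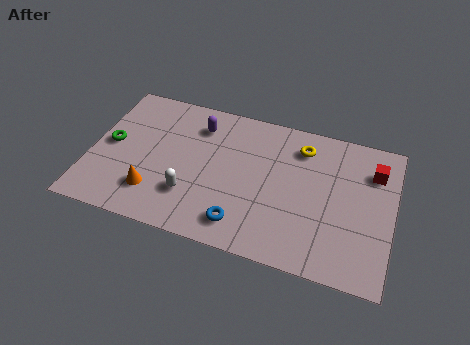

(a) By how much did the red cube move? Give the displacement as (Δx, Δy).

(0.7, 1.6)

The red cube started near (10.9, 3.9) and ended near (11.6, 5.5).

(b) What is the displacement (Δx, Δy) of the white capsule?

(-1.3, -0.1)

The white capsule started near (5.6, 2.2) and ended near (4.3, 2.1).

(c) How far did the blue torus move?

3.3

The blue torus moved from about (8.5, 3.9) to (6.5, 1.3), a distance of √(2.0² + 2.6²) ≈ 3.3.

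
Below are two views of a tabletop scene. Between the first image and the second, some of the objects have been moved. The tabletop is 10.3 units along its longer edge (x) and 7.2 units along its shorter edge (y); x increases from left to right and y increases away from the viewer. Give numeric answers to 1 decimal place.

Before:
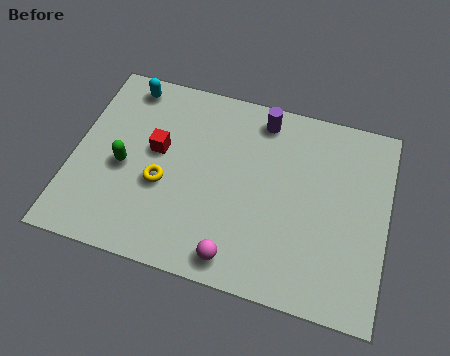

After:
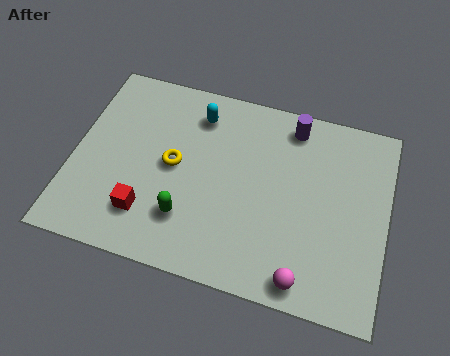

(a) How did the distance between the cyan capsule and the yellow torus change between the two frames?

-1.5

The distance was about 3.7 in the first image and 2.2 in the second, so they moved 1.5 units closer together.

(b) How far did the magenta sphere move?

2.2

The magenta sphere was near (5.6, 0.9) before and (7.8, 0.8) after, so it travelled √(2.2² + 0.1²) ≈ 2.2 units.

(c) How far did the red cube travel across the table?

2.4

The red cube was near (2.7, 4.1) before and (2.6, 1.7) after, so it travelled √(0.1² + 2.4²) ≈ 2.4 units.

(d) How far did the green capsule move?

2.6

From (1.7, 3.2) to (3.9, 1.9), the green capsule covered √(2.2² + 1.3²) ≈ 2.6 units.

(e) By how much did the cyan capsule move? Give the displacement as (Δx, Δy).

(2.4, -0.5)

The cyan capsule was at about (1.5, 6.3) and moved to about (3.9, 5.8).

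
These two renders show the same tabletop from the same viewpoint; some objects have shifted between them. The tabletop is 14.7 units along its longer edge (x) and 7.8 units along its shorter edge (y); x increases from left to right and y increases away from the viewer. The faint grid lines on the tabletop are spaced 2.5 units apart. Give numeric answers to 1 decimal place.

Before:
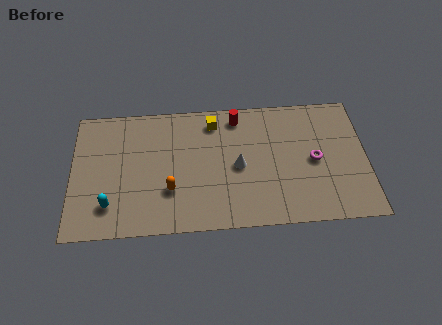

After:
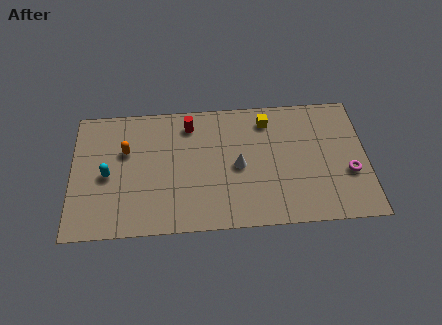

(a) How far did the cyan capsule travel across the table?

1.8

The cyan capsule moved from about (1.9, 1.8) to (1.8, 3.6), a distance of √(0.1² + 1.8²) ≈ 1.8.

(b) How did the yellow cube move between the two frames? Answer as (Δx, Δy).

(2.7, -0.1)

The yellow cube was at about (7.1, 6.5) and moved to about (9.8, 6.4).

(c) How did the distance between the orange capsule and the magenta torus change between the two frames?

+4.0

They were about 7.3 units apart before and 11.3 after — 4.0 units further apart.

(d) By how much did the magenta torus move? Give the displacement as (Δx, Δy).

(1.7, -0.9)

From the two frames, the magenta torus sits at roughly (12.1, 3.8) before and (13.8, 2.9) after.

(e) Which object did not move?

the white cone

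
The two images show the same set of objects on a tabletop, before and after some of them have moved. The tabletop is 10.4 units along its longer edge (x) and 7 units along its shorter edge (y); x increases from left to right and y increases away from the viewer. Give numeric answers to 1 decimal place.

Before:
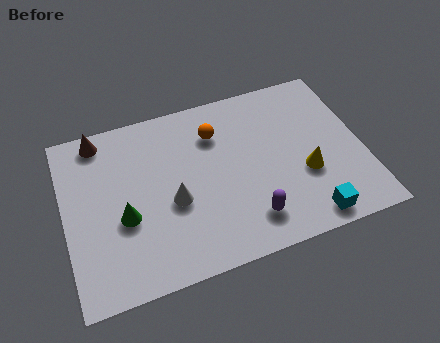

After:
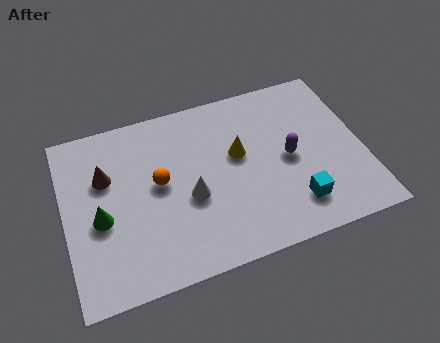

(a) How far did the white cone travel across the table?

0.6

The white cone was near (3.7, 2.9) before and (4.3, 2.9) after, so it travelled √(0.6² + 0.0²) ≈ 0.6 units.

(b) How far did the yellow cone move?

2.7

From (8.3, 2.6) to (6.1, 4.1), the yellow cone covered √(2.2² + 1.5²) ≈ 2.7 units.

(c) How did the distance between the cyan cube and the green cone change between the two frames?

+0.3

Before: roughly 6.5 units apart; after: 6.8. That's 0.3 units further apart.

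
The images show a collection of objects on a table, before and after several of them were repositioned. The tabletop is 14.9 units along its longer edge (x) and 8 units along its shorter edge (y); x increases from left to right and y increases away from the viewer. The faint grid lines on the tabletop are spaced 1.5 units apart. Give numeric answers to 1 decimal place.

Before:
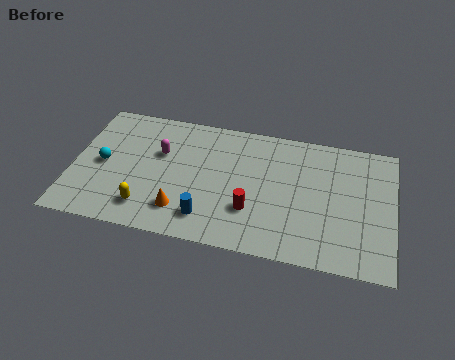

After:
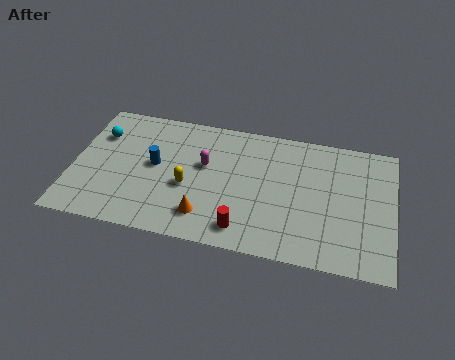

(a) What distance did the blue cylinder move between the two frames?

3.7

The blue cylinder was near (6.4, 1.6) before and (3.8, 4.3) after, so it travelled √(2.6² + 2.7²) ≈ 3.7 units.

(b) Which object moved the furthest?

the blue cylinder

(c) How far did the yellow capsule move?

2.5

The yellow capsule was near (3.6, 1.6) before and (5.4, 3.3) after, so it travelled √(1.8² + 1.7²) ≈ 2.5 units.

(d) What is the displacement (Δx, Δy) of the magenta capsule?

(2.1, -0.3)

The magenta capsule was at about (4.0, 5.1) and moved to about (6.1, 4.8).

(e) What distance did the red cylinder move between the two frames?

1.2

The red cylinder was near (8.4, 2.5) before and (8.1, 1.3) after, so it travelled √(0.3² + 1.2²) ≈ 1.2 units.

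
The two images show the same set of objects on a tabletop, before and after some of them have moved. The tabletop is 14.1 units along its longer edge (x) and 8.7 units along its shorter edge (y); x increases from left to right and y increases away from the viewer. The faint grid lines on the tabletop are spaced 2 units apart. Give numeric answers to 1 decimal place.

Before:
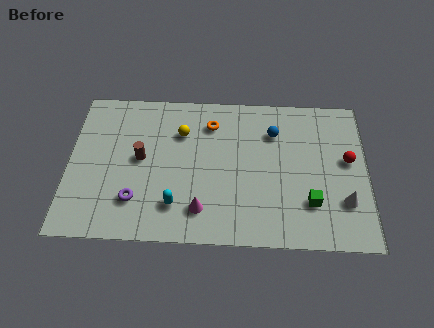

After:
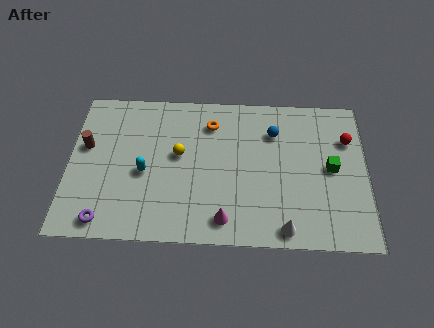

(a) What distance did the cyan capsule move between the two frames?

2.3

From (5.1, 2.0) to (3.6, 3.8), the cyan capsule covered √(1.5² + 1.8²) ≈ 2.3 units.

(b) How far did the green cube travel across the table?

2.2

The green cube moved from about (11.4, 2.4) to (12.4, 4.4), a distance of √(1.0² + 2.0²) ≈ 2.2.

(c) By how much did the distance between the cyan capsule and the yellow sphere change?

-2.3

They were about 4.2 units apart before and 1.9 after — 2.3 units closer together.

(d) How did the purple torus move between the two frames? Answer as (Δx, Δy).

(-1.4, -1.2)

The purple torus started near (3.2, 2.2) and ended near (1.8, 1.0).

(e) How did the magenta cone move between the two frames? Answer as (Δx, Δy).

(1.1, -0.5)

From the two frames, the magenta cone sits at roughly (6.3, 1.8) before and (7.4, 1.3) after.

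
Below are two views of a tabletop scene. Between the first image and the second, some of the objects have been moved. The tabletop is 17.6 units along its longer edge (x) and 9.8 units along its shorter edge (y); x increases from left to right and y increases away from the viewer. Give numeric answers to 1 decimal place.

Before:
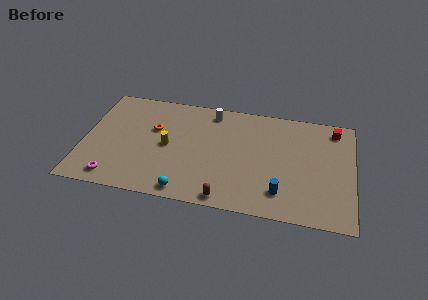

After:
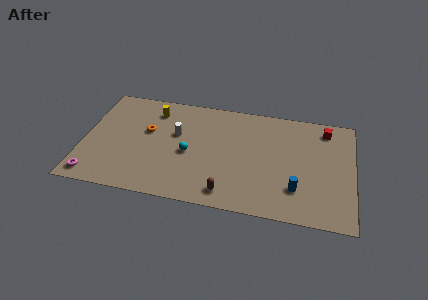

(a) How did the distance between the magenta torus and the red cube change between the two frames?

+0.6

They were about 15.8 units apart before and 16.4 after — 0.6 units further apart.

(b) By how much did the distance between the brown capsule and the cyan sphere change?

+1.4

The distance was about 2.6 in the first image and 4.0 in the second, so they moved 1.4 units further apart.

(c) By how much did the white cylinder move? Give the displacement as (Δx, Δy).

(-2.2, -2.5)

The white cylinder was at about (8.2, 8.5) and moved to about (6.0, 6.0).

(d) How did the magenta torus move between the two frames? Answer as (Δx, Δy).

(-1.3, -0.1)

The magenta torus was at about (2.2, 1.3) and moved to about (0.9, 1.2).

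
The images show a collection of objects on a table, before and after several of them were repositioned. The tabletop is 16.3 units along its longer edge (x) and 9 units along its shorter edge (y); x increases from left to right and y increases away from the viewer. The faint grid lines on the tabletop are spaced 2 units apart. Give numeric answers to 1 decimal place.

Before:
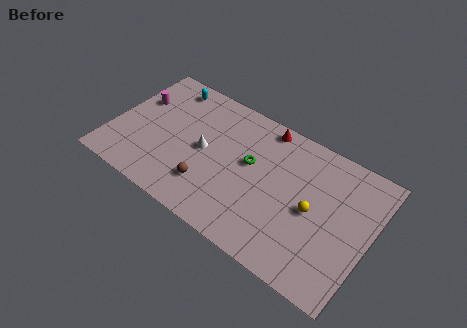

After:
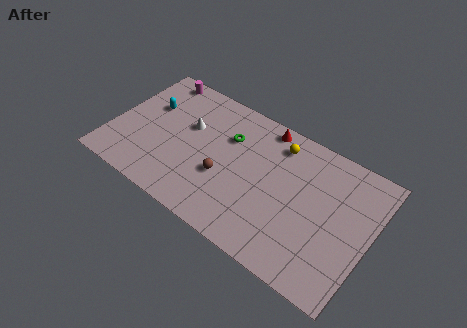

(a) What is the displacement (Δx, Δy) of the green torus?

(-1.6, 1.0)

The green torus started near (8.7, 5.2) and ended near (7.1, 6.2).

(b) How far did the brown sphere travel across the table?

1.4

From (6.5, 2.3) to (7.3, 3.4), the brown sphere covered √(0.8² + 1.1²) ≈ 1.4 units.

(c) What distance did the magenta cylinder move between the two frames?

2.3

From (1.2, 5.9) to (2.0, 8.1), the magenta cylinder covered √(0.8² + 2.2²) ≈ 2.3 units.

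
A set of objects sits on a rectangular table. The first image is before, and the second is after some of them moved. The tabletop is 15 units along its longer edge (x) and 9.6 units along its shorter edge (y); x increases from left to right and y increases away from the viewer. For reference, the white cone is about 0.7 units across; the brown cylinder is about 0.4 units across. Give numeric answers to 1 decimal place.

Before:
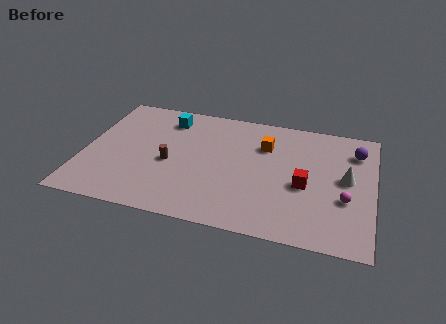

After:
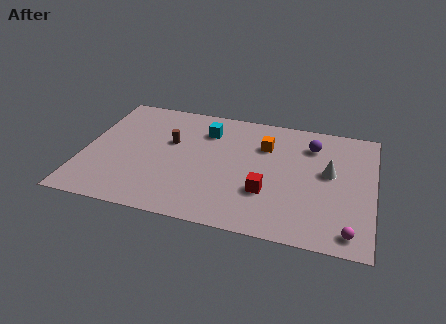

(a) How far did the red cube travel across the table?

2.1

From (11.5, 4.1) to (9.6, 3.1), the red cube covered √(1.9² + 1.0²) ≈ 2.1 units.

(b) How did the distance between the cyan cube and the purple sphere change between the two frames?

-4.4

The distance was about 9.9 in the first image and 5.5 in the second, so they moved 4.4 units closer together.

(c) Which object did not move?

the orange cube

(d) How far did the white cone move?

0.9

The white cone was near (13.6, 5.1) before and (12.7, 5.4) after, so it travelled √(0.9² + 0.3²) ≈ 0.9 units.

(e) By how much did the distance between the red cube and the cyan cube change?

-2.9

The distance was about 8.3 in the first image and 5.4 in the second, so they moved 2.9 units closer together.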